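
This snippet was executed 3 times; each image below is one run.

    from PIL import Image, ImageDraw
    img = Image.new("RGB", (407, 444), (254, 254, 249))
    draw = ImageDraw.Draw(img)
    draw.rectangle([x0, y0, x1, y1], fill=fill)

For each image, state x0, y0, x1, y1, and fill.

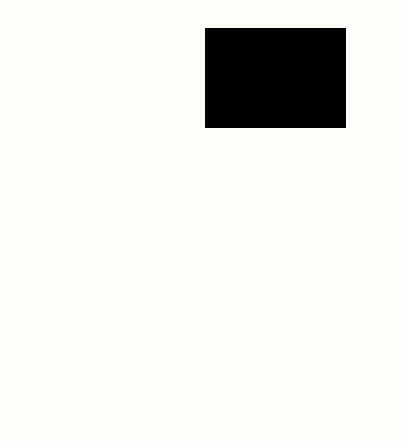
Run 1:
x0 = 205; y0 = 28; x1 = 345; y1 = 127; fill = 'black'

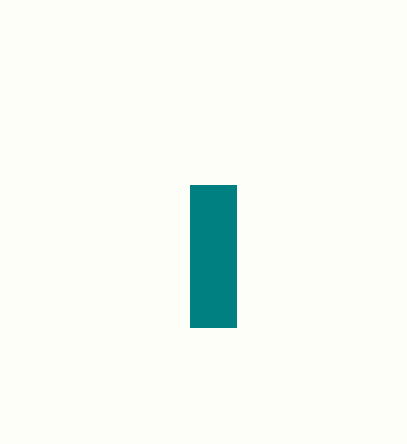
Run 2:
x0 = 190
y0 = 185
x1 = 236
y1 = 327
fill = 'teal'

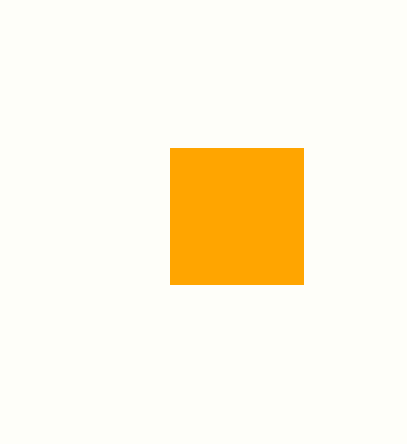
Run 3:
x0 = 170; y0 = 148; x1 = 303; y1 = 284; fill = 'orange'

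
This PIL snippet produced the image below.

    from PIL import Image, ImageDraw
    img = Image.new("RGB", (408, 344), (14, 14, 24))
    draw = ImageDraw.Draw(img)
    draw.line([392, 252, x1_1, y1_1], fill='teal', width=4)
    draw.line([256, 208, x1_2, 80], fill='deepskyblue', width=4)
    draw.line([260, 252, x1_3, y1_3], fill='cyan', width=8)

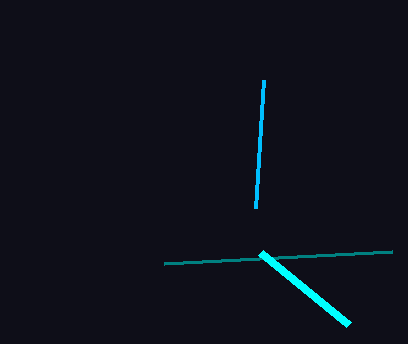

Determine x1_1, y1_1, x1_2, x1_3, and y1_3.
x1_1 = 164
y1_1 = 264
x1_2 = 264
x1_3 = 348
y1_3 = 324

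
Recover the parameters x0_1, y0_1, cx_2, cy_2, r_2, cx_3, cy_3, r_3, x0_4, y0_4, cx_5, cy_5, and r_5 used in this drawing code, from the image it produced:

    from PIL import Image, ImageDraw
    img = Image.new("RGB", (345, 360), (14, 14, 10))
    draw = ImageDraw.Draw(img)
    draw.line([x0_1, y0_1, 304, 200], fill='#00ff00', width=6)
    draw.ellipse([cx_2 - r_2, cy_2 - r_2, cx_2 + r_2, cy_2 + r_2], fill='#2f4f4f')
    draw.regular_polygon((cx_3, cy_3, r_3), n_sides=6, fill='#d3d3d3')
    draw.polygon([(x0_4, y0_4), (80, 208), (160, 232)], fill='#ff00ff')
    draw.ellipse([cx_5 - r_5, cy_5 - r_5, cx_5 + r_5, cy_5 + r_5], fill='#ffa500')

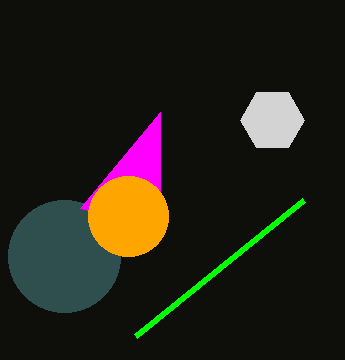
x0_1 = 136, y0_1 = 336, cx_2 = 64, cy_2 = 256, r_2 = 56, cx_3 = 272, cy_3 = 120, r_3 = 32, x0_4 = 160, y0_4 = 112, cx_5 = 128, cy_5 = 216, r_5 = 40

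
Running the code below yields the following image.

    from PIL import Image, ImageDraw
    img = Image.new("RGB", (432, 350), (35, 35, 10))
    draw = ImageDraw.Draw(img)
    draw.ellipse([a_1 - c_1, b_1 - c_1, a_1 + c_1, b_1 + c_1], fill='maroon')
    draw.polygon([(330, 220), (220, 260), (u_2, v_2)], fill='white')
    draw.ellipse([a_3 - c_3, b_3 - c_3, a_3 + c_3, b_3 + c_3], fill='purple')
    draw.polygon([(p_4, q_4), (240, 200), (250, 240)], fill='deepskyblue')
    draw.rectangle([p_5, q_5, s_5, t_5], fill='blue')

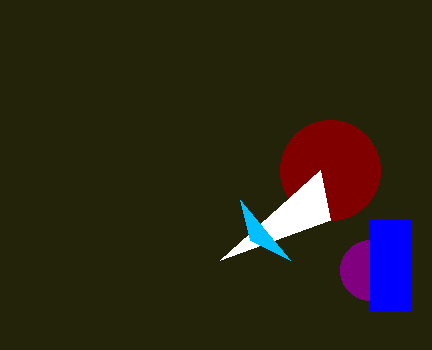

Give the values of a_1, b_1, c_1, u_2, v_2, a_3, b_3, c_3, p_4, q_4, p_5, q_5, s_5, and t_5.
a_1 = 330
b_1 = 170
c_1 = 50
u_2 = 320
v_2 = 170
a_3 = 370
b_3 = 270
c_3 = 30
p_4 = 290
q_4 = 260
p_5 = 370
q_5 = 220
s_5 = 410
t_5 = 310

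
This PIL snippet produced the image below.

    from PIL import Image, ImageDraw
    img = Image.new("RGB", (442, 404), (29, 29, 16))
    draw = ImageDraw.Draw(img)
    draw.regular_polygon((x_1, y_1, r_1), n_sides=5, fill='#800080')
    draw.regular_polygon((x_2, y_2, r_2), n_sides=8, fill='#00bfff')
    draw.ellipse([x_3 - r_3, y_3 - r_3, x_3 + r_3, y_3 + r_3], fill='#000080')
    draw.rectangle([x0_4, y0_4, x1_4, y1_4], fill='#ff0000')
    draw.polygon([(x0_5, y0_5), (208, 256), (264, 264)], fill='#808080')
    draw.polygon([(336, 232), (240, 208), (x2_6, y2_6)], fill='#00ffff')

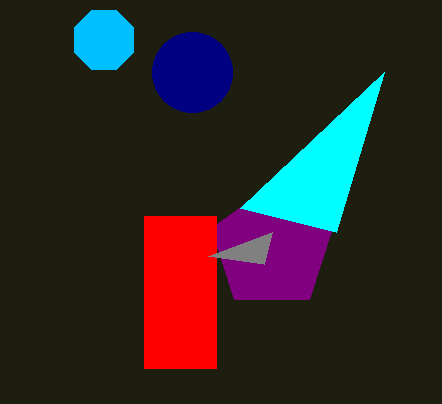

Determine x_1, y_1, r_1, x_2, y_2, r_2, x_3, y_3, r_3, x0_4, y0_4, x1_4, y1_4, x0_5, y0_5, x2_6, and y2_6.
x_1 = 272, y_1 = 248, r_1 = 64, x_2 = 104, y_2 = 40, r_2 = 32, x_3 = 192, y_3 = 72, r_3 = 40, x0_4 = 144, y0_4 = 216, x1_4 = 216, y1_4 = 368, x0_5 = 272, y0_5 = 232, x2_6 = 384, y2_6 = 72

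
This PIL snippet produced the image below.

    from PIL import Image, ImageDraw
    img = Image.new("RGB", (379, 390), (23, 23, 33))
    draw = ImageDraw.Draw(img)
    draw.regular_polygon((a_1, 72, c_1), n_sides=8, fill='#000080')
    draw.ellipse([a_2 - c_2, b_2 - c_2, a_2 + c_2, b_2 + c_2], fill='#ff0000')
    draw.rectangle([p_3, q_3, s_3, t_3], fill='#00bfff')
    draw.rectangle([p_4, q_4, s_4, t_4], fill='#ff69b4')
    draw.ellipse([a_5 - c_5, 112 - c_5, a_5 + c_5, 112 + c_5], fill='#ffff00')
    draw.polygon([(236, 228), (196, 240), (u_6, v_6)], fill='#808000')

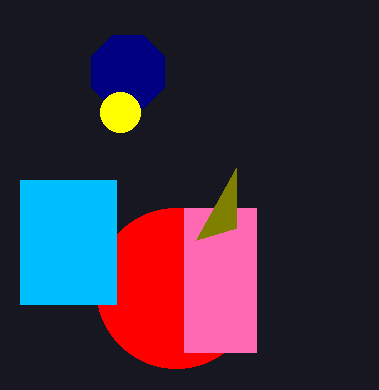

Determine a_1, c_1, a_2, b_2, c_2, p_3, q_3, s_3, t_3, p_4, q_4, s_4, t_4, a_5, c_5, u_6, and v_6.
a_1 = 128, c_1 = 40, a_2 = 176, b_2 = 288, c_2 = 80, p_3 = 20, q_3 = 180, s_3 = 116, t_3 = 304, p_4 = 184, q_4 = 208, s_4 = 256, t_4 = 352, a_5 = 120, c_5 = 20, u_6 = 236, v_6 = 168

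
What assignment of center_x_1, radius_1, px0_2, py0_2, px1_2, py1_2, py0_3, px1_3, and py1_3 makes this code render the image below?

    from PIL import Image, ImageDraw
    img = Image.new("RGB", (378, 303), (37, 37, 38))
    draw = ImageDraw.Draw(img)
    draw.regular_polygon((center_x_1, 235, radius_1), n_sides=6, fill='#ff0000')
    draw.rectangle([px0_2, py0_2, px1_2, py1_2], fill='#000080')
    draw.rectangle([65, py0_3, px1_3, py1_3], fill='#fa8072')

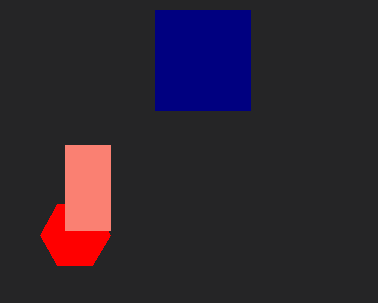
center_x_1 = 75, radius_1 = 35, px0_2 = 155, py0_2 = 10, px1_2 = 250, py1_2 = 110, py0_3 = 145, px1_3 = 110, py1_3 = 230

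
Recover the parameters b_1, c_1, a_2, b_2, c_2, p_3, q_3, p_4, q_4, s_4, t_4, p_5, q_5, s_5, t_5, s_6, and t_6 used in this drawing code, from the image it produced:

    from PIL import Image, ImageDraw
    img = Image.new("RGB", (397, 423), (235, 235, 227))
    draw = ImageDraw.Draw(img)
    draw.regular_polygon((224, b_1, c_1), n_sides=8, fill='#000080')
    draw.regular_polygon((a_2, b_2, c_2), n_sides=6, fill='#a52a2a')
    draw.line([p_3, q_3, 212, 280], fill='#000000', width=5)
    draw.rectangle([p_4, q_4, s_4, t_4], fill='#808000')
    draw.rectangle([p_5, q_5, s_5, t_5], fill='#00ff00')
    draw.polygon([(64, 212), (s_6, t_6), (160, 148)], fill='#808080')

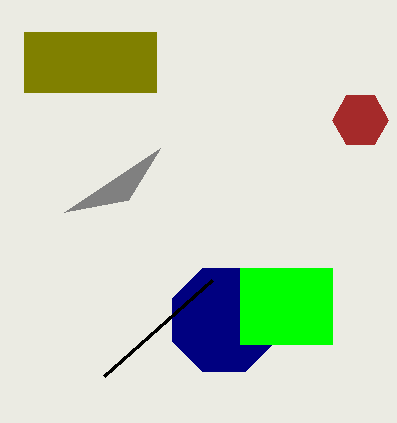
b_1 = 320
c_1 = 56
a_2 = 360
b_2 = 120
c_2 = 28
p_3 = 104
q_3 = 376
p_4 = 24
q_4 = 32
s_4 = 156
t_4 = 92
p_5 = 240
q_5 = 268
s_5 = 332
t_5 = 344
s_6 = 128
t_6 = 200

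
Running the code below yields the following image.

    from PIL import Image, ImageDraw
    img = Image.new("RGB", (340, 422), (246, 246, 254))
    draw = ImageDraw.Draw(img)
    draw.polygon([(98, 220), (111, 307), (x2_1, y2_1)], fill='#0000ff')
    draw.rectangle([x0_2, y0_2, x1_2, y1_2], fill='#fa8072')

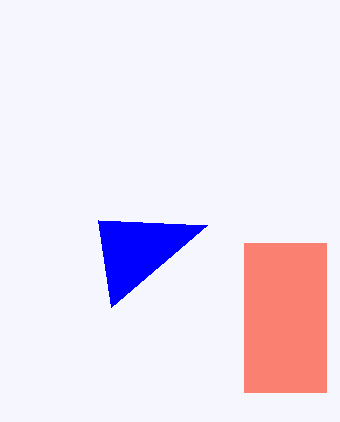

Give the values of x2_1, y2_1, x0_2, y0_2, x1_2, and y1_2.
x2_1 = 207
y2_1 = 225
x0_2 = 244
y0_2 = 243
x1_2 = 326
y1_2 = 392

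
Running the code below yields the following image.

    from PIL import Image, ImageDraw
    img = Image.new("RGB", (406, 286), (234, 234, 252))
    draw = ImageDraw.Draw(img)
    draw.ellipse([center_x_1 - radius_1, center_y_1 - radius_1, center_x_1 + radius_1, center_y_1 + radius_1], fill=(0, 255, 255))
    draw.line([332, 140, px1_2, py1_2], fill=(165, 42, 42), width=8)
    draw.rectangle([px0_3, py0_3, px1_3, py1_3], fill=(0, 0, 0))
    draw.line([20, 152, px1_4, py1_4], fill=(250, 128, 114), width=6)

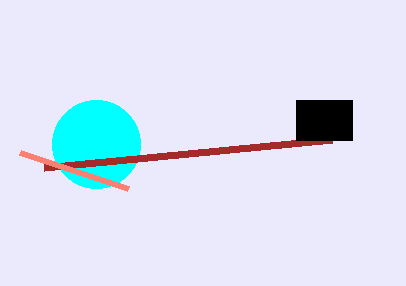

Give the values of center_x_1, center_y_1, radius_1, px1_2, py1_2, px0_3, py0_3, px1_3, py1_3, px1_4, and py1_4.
center_x_1 = 96
center_y_1 = 144
radius_1 = 44
px1_2 = 44
py1_2 = 168
px0_3 = 296
py0_3 = 100
px1_3 = 352
py1_3 = 140
px1_4 = 128
py1_4 = 188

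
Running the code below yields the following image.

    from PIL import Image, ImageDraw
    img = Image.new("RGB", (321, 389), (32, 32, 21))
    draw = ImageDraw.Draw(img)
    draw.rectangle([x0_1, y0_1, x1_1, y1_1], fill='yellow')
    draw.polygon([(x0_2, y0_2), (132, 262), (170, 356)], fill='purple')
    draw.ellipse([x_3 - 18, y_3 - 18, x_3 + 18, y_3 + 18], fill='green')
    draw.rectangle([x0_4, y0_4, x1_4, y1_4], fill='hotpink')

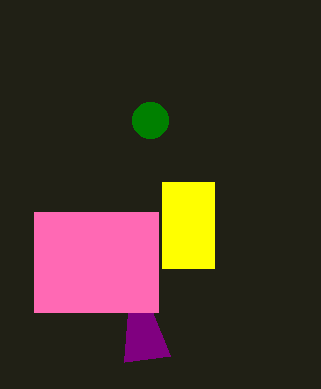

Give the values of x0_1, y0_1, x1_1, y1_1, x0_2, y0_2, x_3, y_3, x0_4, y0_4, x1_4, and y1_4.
x0_1 = 162
y0_1 = 182
x1_1 = 214
y1_1 = 268
x0_2 = 124
y0_2 = 362
x_3 = 150
y_3 = 120
x0_4 = 34
y0_4 = 212
x1_4 = 158
y1_4 = 312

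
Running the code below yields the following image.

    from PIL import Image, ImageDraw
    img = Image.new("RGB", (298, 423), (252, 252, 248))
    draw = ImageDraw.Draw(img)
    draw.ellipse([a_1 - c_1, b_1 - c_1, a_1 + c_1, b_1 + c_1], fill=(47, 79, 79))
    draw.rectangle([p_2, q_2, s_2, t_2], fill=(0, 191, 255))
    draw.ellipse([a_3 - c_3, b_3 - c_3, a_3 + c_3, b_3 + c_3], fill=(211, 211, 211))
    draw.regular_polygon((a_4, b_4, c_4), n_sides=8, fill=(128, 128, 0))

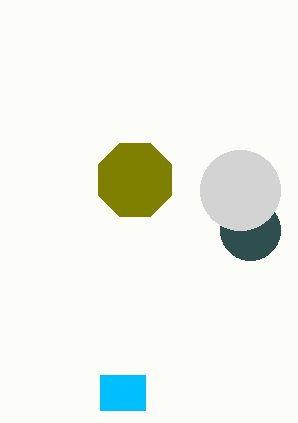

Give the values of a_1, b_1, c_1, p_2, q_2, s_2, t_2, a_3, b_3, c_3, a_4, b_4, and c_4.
a_1 = 250
b_1 = 230
c_1 = 30
p_2 = 100
q_2 = 375
s_2 = 145
t_2 = 410
a_3 = 240
b_3 = 190
c_3 = 40
a_4 = 135
b_4 = 180
c_4 = 40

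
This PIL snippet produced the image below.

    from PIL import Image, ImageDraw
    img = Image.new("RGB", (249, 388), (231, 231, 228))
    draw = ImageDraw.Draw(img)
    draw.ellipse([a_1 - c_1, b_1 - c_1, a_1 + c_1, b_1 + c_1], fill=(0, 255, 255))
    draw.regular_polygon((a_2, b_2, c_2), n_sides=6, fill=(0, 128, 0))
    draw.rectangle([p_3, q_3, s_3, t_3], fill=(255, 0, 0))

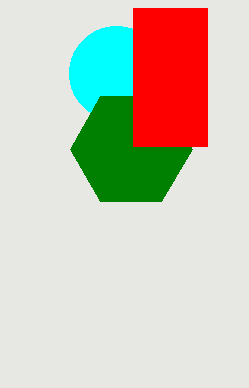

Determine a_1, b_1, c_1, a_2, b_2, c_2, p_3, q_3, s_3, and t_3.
a_1 = 116, b_1 = 73, c_1 = 47, a_2 = 131, b_2 = 149, c_2 = 61, p_3 = 133, q_3 = 8, s_3 = 207, t_3 = 146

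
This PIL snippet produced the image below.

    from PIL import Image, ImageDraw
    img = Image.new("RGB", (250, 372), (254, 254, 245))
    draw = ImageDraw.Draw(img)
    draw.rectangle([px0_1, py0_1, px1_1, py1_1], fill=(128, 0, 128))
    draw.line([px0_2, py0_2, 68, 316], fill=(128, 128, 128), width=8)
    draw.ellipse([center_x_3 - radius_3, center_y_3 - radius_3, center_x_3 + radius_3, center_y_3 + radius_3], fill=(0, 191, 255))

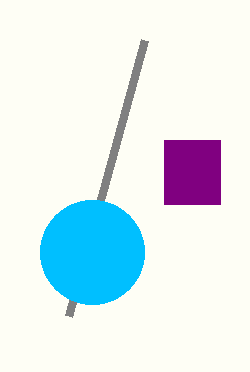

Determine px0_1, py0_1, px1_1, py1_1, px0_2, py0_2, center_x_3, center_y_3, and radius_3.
px0_1 = 164; py0_1 = 140; px1_1 = 220; py1_1 = 204; px0_2 = 144; py0_2 = 40; center_x_3 = 92; center_y_3 = 252; radius_3 = 52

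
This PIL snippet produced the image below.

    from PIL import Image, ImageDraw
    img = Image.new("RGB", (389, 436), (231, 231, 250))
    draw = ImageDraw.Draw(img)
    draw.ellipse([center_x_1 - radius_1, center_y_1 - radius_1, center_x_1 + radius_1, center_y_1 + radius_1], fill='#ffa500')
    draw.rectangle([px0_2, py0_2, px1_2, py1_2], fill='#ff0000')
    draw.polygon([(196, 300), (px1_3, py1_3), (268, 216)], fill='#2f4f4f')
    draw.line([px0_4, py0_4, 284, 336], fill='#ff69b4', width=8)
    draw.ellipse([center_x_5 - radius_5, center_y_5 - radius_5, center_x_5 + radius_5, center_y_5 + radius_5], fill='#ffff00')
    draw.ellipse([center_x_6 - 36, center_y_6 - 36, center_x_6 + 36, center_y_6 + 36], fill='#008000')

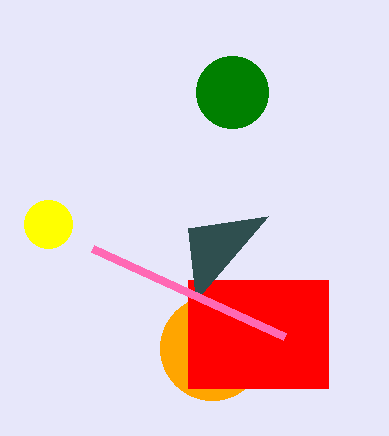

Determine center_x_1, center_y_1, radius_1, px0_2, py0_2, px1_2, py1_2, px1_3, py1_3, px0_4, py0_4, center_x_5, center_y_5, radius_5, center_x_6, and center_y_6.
center_x_1 = 212
center_y_1 = 348
radius_1 = 52
px0_2 = 188
py0_2 = 280
px1_2 = 328
py1_2 = 388
px1_3 = 188
py1_3 = 228
px0_4 = 92
py0_4 = 248
center_x_5 = 48
center_y_5 = 224
radius_5 = 24
center_x_6 = 232
center_y_6 = 92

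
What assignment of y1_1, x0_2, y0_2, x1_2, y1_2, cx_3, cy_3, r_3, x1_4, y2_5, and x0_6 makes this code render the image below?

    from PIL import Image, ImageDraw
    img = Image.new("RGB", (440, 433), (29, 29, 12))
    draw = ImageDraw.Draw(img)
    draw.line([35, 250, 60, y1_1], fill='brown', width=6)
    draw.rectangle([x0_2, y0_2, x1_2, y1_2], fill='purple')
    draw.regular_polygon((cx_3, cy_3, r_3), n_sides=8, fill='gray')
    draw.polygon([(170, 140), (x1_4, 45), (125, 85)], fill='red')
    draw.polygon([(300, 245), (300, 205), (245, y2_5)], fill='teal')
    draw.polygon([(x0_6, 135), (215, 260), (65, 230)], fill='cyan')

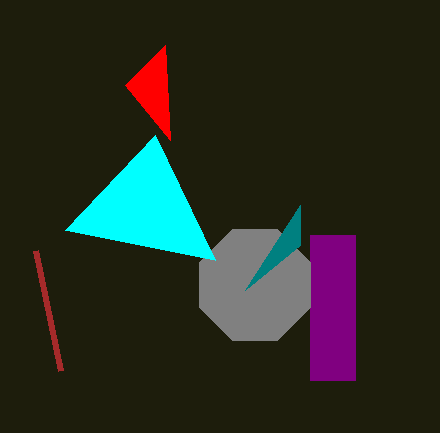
y1_1 = 370, x0_2 = 310, y0_2 = 235, x1_2 = 355, y1_2 = 380, cx_3 = 255, cy_3 = 285, r_3 = 60, x1_4 = 165, y2_5 = 290, x0_6 = 155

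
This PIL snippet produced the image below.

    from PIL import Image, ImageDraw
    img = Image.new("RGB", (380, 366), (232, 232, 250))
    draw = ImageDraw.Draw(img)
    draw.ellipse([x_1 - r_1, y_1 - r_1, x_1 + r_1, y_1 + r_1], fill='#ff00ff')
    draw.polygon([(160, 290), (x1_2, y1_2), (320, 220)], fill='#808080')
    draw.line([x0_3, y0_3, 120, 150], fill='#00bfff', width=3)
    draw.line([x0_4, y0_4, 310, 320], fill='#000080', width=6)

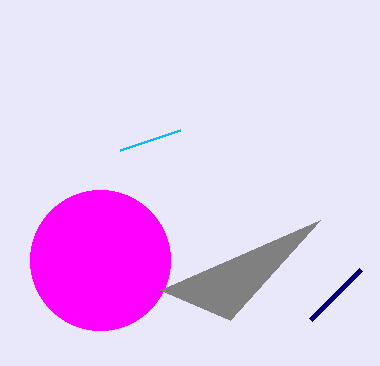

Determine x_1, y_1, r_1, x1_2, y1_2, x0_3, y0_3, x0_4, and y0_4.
x_1 = 100
y_1 = 260
r_1 = 70
x1_2 = 230
y1_2 = 320
x0_3 = 180
y0_3 = 130
x0_4 = 360
y0_4 = 270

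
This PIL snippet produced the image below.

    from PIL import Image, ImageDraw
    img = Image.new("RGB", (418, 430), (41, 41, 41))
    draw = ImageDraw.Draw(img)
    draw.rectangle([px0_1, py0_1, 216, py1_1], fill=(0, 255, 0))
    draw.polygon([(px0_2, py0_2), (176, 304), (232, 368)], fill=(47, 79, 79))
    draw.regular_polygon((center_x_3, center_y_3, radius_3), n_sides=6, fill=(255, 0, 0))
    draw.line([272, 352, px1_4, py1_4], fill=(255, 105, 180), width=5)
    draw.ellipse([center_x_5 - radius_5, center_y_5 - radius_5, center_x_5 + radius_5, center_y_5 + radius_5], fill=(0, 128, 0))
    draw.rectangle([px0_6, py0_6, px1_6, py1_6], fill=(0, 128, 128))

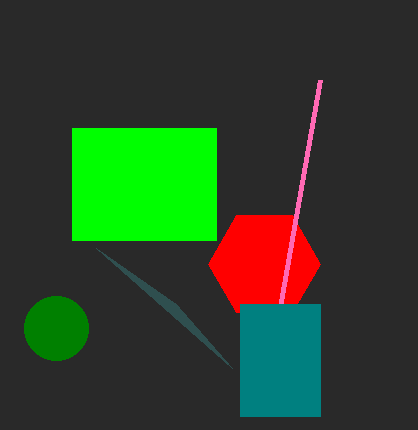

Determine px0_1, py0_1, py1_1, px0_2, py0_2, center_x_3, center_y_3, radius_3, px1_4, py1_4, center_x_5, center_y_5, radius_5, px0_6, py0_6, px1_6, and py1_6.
px0_1 = 72; py0_1 = 128; py1_1 = 240; px0_2 = 96; py0_2 = 248; center_x_3 = 264; center_y_3 = 264; radius_3 = 56; px1_4 = 320; py1_4 = 80; center_x_5 = 56; center_y_5 = 328; radius_5 = 32; px0_6 = 240; py0_6 = 304; px1_6 = 320; py1_6 = 416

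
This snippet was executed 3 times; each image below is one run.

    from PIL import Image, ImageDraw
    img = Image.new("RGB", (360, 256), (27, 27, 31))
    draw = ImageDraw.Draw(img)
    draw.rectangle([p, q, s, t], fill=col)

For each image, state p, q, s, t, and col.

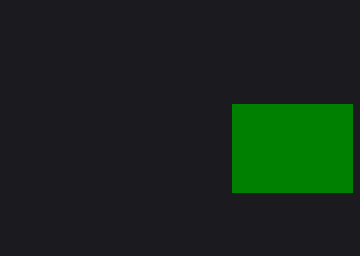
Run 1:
p = 232
q = 104
s = 352
t = 192
col = 'green'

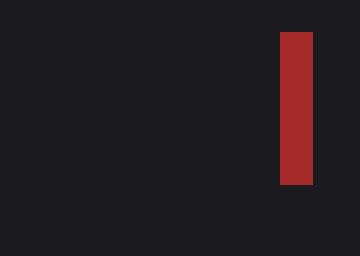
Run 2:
p = 280; q = 32; s = 312; t = 184; col = 'brown'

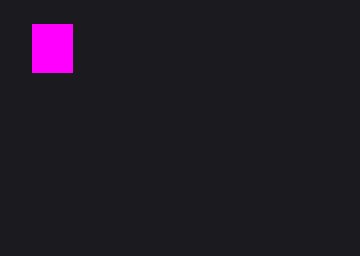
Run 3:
p = 32; q = 24; s = 72; t = 72; col = 'magenta'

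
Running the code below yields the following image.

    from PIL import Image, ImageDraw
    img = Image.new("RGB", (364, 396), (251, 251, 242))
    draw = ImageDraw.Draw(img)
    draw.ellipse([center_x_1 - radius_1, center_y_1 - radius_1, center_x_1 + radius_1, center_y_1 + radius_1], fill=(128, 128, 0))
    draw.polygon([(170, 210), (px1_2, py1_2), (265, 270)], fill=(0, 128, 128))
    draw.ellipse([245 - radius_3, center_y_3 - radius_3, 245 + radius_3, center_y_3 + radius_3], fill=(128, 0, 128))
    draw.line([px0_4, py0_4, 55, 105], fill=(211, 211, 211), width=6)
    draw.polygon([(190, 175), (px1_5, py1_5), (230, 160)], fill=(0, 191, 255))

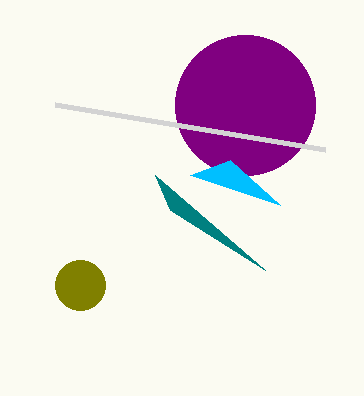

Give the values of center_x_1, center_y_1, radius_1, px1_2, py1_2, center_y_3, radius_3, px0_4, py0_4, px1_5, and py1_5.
center_x_1 = 80, center_y_1 = 285, radius_1 = 25, px1_2 = 155, py1_2 = 175, center_y_3 = 105, radius_3 = 70, px0_4 = 325, py0_4 = 150, px1_5 = 280, py1_5 = 205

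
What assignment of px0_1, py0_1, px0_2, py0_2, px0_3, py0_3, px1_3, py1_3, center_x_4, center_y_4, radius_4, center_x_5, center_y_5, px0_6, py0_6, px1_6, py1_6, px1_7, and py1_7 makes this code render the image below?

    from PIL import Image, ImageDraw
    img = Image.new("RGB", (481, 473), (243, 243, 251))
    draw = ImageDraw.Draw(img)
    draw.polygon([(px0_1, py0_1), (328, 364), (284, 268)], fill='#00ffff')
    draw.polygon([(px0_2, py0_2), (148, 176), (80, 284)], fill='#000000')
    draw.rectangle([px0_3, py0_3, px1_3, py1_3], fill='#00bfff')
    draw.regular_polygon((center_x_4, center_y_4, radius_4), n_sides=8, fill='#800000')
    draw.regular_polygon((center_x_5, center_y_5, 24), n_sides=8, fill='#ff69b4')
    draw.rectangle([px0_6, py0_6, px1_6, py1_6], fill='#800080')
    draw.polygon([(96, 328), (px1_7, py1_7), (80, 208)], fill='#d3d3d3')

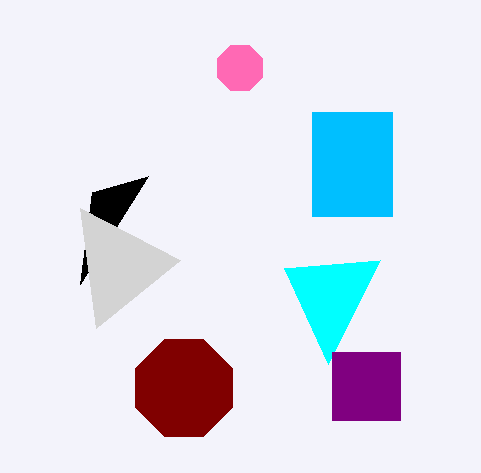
px0_1 = 380; py0_1 = 260; px0_2 = 92; py0_2 = 192; px0_3 = 312; py0_3 = 112; px1_3 = 392; py1_3 = 216; center_x_4 = 184; center_y_4 = 388; radius_4 = 52; center_x_5 = 240; center_y_5 = 68; px0_6 = 332; py0_6 = 352; px1_6 = 400; py1_6 = 420; px1_7 = 180; py1_7 = 260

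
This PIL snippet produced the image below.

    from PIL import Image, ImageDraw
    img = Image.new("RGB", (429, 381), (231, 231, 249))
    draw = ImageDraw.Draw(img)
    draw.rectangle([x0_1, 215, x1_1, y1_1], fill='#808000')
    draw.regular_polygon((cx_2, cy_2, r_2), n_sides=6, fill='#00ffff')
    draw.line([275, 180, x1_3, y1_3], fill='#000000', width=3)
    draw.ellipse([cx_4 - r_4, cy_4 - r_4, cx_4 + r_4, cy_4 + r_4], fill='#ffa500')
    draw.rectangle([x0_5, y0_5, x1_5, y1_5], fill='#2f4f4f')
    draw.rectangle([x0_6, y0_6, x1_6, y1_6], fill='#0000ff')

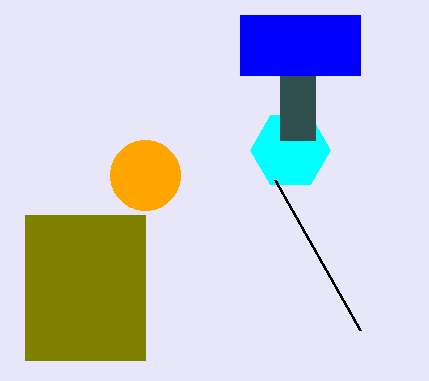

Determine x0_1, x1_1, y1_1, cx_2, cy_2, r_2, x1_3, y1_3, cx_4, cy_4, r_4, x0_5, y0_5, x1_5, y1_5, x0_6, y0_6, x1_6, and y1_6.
x0_1 = 25
x1_1 = 145
y1_1 = 360
cx_2 = 290
cy_2 = 150
r_2 = 40
x1_3 = 360
y1_3 = 330
cx_4 = 145
cy_4 = 175
r_4 = 35
x0_5 = 280
y0_5 = 15
x1_5 = 315
y1_5 = 140
x0_6 = 240
y0_6 = 15
x1_6 = 360
y1_6 = 75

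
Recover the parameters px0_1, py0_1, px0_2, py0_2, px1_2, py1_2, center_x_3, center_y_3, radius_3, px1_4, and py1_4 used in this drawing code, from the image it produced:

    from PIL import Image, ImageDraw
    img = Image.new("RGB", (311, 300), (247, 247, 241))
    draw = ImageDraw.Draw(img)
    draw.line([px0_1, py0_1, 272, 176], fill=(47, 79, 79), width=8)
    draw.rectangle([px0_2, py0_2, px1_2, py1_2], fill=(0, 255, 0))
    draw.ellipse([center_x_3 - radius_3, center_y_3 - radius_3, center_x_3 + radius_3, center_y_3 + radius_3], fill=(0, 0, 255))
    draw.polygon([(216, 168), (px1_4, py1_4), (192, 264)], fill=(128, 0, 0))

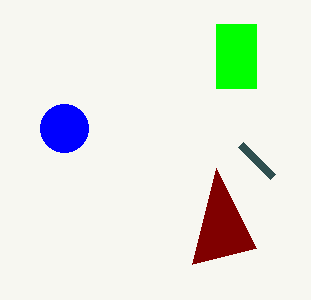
px0_1 = 240, py0_1 = 144, px0_2 = 216, py0_2 = 24, px1_2 = 256, py1_2 = 88, center_x_3 = 64, center_y_3 = 128, radius_3 = 24, px1_4 = 256, py1_4 = 248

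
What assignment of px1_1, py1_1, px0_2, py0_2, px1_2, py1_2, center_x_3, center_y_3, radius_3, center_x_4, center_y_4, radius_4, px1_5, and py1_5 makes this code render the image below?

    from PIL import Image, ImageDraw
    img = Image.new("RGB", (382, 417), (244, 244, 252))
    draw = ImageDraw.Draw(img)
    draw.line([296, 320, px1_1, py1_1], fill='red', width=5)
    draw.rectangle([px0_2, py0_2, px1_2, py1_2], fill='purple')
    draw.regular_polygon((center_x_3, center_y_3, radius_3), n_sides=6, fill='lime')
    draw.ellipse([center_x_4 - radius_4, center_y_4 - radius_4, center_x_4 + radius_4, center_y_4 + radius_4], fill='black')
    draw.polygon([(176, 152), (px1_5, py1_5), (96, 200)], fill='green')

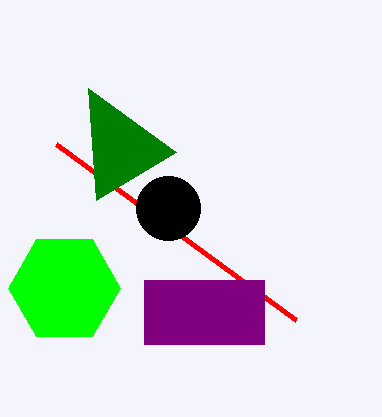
px1_1 = 56
py1_1 = 144
px0_2 = 144
py0_2 = 280
px1_2 = 264
py1_2 = 344
center_x_3 = 64
center_y_3 = 288
radius_3 = 56
center_x_4 = 168
center_y_4 = 208
radius_4 = 32
px1_5 = 88
py1_5 = 88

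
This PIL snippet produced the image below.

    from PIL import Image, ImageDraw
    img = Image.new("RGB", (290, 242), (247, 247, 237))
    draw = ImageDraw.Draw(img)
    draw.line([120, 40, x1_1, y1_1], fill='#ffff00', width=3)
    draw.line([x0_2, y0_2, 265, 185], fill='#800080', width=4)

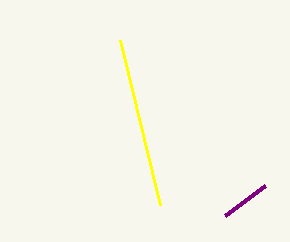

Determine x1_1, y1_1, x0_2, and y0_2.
x1_1 = 160
y1_1 = 205
x0_2 = 225
y0_2 = 215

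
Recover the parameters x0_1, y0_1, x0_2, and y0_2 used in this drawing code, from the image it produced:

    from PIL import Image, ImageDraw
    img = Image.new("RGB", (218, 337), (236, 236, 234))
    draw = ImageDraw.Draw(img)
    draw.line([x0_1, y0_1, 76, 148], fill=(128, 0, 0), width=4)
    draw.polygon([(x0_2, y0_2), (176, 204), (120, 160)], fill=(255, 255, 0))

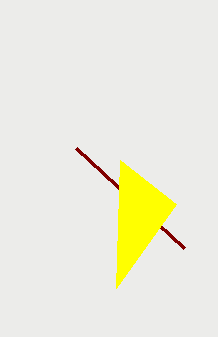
x0_1 = 184
y0_1 = 248
x0_2 = 116
y0_2 = 288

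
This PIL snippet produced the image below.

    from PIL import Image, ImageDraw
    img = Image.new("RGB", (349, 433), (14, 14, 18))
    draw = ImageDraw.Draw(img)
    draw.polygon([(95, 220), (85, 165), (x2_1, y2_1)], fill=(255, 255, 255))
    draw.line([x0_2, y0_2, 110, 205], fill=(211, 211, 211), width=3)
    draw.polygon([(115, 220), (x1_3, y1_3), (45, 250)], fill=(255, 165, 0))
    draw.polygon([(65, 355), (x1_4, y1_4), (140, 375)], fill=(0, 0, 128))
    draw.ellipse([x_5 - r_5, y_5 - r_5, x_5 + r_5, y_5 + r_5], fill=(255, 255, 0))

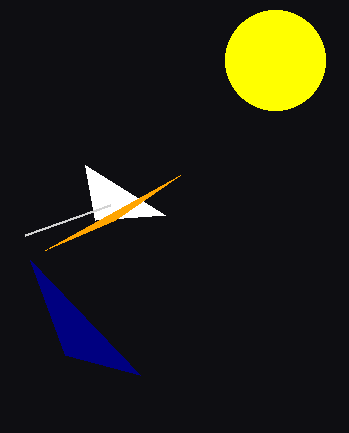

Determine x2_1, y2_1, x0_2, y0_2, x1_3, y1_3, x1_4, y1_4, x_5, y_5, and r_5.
x2_1 = 165
y2_1 = 215
x0_2 = 25
y0_2 = 235
x1_3 = 180
y1_3 = 175
x1_4 = 30
y1_4 = 260
x_5 = 275
y_5 = 60
r_5 = 50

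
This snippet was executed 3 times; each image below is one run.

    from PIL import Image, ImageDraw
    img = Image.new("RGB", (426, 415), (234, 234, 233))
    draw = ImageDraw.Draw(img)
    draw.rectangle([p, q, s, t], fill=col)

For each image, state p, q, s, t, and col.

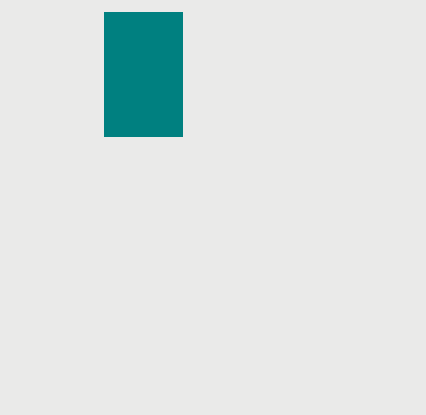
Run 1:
p = 104; q = 12; s = 182; t = 136; col = 'teal'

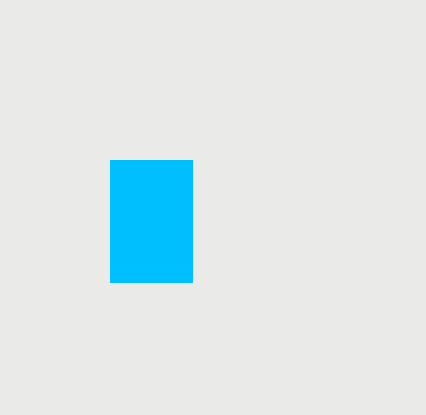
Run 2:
p = 110; q = 160; s = 192; t = 282; col = 'deepskyblue'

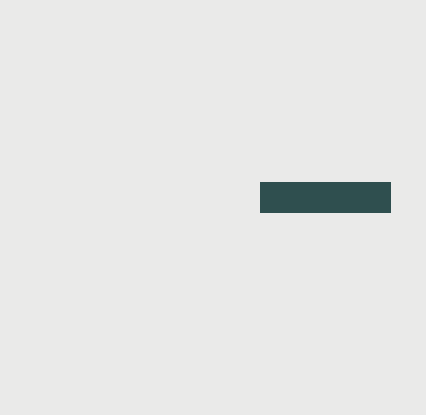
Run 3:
p = 260
q = 182
s = 390
t = 212
col = 'darkslategray'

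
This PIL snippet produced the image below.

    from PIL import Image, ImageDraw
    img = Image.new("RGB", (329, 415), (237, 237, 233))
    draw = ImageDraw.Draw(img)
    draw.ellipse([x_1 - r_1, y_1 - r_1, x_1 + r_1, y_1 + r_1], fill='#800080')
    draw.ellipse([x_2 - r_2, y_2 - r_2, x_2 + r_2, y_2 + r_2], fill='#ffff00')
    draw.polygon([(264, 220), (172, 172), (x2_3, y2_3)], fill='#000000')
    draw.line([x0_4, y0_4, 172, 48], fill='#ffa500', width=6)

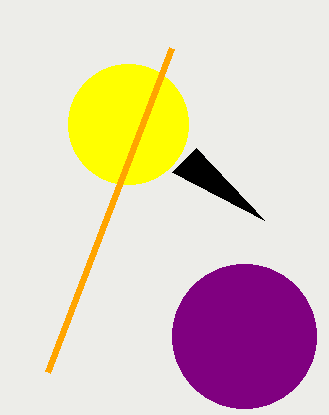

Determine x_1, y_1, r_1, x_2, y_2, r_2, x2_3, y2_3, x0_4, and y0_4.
x_1 = 244; y_1 = 336; r_1 = 72; x_2 = 128; y_2 = 124; r_2 = 60; x2_3 = 196; y2_3 = 148; x0_4 = 48; y0_4 = 372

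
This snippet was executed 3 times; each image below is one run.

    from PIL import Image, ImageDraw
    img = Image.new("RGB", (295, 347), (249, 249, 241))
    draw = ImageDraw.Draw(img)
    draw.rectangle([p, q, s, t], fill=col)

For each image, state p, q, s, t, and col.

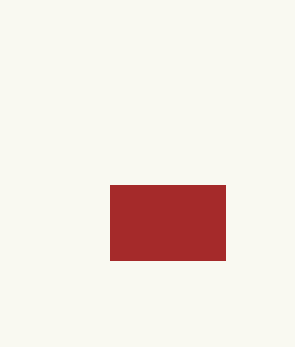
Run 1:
p = 110, q = 185, s = 225, t = 260, col = 'brown'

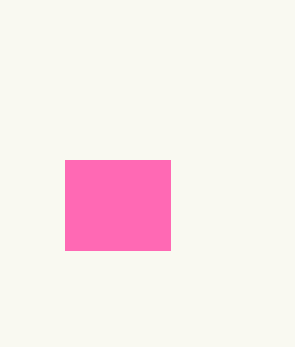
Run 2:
p = 65; q = 160; s = 170; t = 250; col = 'hotpink'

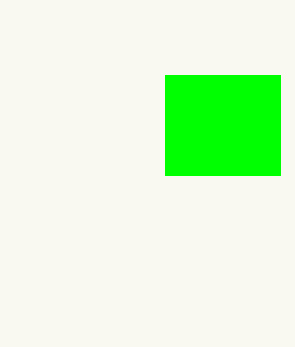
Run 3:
p = 165
q = 75
s = 280
t = 175
col = 'lime'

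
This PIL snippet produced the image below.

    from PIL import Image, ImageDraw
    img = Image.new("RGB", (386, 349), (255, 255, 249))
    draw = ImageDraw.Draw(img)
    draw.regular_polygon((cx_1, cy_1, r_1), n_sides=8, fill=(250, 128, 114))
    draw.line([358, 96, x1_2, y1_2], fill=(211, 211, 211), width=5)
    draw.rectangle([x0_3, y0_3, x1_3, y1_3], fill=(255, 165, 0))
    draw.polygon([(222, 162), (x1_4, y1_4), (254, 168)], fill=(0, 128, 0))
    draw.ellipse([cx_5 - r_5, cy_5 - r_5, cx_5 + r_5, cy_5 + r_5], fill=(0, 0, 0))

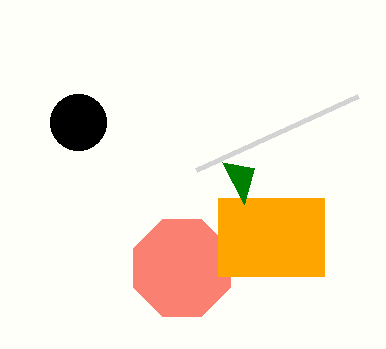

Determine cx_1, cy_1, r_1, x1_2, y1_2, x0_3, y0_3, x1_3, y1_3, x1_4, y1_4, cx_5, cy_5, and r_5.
cx_1 = 182, cy_1 = 268, r_1 = 52, x1_2 = 196, y1_2 = 170, x0_3 = 218, y0_3 = 198, x1_3 = 324, y1_3 = 276, x1_4 = 244, y1_4 = 204, cx_5 = 78, cy_5 = 122, r_5 = 28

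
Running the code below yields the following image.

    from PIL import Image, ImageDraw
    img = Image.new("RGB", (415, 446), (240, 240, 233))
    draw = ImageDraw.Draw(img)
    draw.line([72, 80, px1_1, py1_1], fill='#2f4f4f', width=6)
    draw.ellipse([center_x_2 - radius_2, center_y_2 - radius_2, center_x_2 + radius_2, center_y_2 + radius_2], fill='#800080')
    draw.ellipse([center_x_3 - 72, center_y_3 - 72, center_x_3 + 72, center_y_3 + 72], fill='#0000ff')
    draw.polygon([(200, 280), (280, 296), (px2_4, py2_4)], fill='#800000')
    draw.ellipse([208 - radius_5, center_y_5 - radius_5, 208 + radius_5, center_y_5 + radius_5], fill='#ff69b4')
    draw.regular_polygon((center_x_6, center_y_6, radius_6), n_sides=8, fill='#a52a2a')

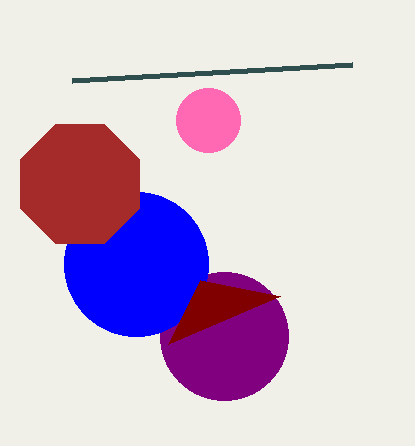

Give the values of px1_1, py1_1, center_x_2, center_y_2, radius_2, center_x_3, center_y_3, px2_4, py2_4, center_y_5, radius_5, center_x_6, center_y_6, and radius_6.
px1_1 = 352; py1_1 = 64; center_x_2 = 224; center_y_2 = 336; radius_2 = 64; center_x_3 = 136; center_y_3 = 264; px2_4 = 168; py2_4 = 344; center_y_5 = 120; radius_5 = 32; center_x_6 = 80; center_y_6 = 184; radius_6 = 64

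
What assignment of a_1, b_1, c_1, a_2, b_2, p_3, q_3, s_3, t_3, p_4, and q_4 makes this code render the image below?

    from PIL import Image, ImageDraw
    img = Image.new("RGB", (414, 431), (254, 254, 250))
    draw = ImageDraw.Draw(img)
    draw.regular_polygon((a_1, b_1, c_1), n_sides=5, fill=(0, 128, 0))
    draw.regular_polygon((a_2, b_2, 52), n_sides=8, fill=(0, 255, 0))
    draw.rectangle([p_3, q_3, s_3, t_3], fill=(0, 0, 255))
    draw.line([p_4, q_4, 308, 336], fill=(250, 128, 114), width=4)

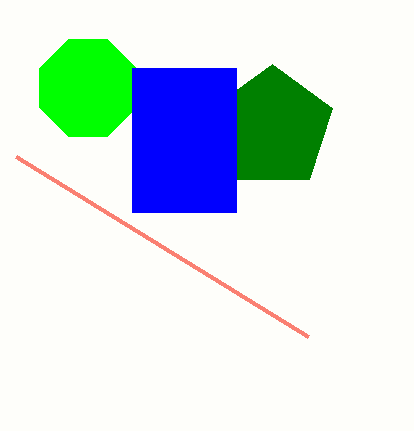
a_1 = 272, b_1 = 128, c_1 = 64, a_2 = 88, b_2 = 88, p_3 = 132, q_3 = 68, s_3 = 236, t_3 = 212, p_4 = 16, q_4 = 156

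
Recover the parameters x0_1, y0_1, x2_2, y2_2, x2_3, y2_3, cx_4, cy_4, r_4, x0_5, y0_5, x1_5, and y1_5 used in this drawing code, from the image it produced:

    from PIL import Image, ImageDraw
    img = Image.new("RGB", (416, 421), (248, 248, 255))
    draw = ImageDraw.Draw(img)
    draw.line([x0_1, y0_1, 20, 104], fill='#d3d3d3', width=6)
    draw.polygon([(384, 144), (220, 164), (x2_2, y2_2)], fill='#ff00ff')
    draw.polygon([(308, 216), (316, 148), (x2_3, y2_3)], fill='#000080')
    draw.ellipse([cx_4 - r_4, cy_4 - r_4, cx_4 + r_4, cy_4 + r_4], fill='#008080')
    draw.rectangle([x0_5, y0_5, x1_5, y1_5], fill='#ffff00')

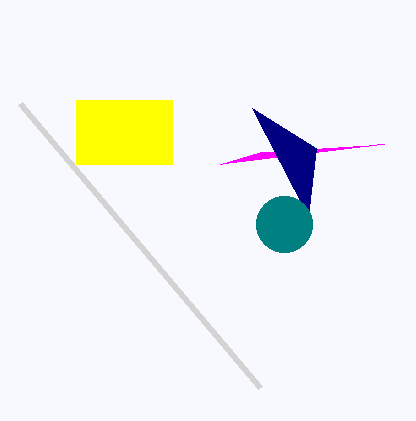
x0_1 = 260; y0_1 = 388; x2_2 = 260; y2_2 = 152; x2_3 = 252; y2_3 = 108; cx_4 = 284; cy_4 = 224; r_4 = 28; x0_5 = 76; y0_5 = 100; x1_5 = 172; y1_5 = 164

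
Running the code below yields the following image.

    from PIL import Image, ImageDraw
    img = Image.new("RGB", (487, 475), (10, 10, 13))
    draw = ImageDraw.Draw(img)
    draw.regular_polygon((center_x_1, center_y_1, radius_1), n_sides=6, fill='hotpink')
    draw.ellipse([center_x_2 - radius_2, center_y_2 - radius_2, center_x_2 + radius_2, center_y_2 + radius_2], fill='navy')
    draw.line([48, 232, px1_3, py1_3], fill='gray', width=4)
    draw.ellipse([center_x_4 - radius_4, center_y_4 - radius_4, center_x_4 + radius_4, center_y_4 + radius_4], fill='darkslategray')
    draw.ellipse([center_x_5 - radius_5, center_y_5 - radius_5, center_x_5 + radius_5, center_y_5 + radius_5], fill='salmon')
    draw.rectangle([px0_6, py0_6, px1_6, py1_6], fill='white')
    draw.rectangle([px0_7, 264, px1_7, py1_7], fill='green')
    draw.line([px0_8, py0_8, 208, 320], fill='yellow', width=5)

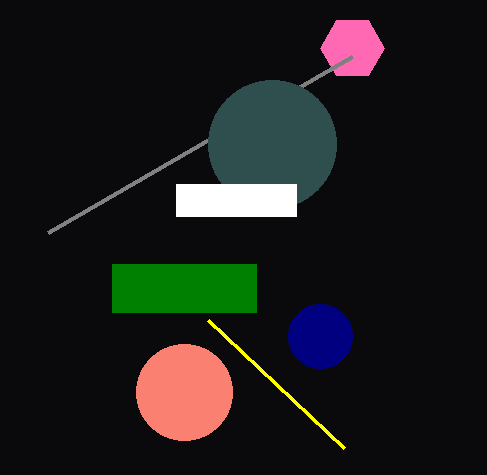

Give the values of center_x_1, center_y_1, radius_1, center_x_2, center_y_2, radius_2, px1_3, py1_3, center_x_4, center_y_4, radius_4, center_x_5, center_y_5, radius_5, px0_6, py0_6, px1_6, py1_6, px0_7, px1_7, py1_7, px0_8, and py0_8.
center_x_1 = 352
center_y_1 = 48
radius_1 = 32
center_x_2 = 320
center_y_2 = 336
radius_2 = 32
px1_3 = 352
py1_3 = 56
center_x_4 = 272
center_y_4 = 144
radius_4 = 64
center_x_5 = 184
center_y_5 = 392
radius_5 = 48
px0_6 = 176
py0_6 = 184
px1_6 = 296
py1_6 = 216
px0_7 = 112
px1_7 = 256
py1_7 = 312
px0_8 = 344
py0_8 = 448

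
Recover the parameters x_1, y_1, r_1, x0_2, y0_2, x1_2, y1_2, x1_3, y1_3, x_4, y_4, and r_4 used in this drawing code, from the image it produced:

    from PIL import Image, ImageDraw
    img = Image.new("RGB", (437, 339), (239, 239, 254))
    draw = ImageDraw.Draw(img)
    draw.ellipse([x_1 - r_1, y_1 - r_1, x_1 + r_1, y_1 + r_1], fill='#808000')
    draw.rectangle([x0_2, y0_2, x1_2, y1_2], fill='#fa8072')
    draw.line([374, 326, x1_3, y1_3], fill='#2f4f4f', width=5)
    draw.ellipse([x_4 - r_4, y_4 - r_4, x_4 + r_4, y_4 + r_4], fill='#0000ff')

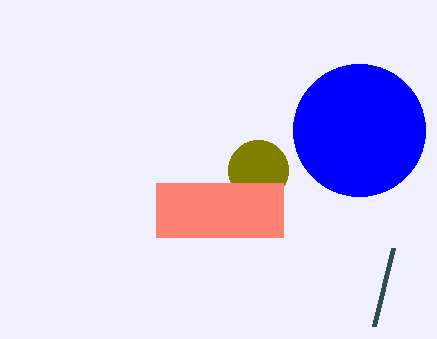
x_1 = 258; y_1 = 170; r_1 = 30; x0_2 = 156; y0_2 = 183; x1_2 = 283; y1_2 = 237; x1_3 = 393; y1_3 = 248; x_4 = 359; y_4 = 130; r_4 = 66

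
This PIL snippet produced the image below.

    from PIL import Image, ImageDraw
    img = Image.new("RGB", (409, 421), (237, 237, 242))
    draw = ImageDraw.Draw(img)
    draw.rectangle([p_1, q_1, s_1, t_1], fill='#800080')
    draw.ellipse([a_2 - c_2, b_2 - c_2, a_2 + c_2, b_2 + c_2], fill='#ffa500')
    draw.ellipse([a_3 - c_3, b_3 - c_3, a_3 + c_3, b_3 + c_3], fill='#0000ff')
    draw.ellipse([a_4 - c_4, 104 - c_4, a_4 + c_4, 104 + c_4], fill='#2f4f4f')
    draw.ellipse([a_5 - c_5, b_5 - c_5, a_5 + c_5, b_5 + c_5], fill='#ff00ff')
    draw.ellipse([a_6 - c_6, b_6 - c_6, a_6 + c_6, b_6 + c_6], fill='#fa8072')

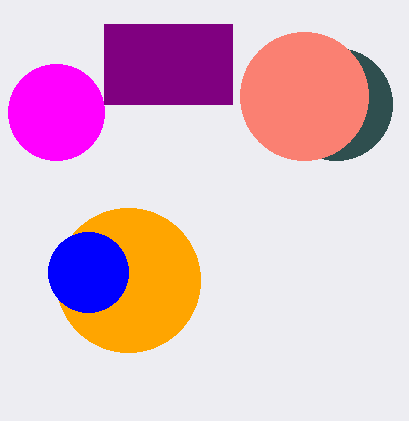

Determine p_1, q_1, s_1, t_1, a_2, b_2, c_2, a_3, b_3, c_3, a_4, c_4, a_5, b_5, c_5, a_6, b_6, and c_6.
p_1 = 104, q_1 = 24, s_1 = 232, t_1 = 104, a_2 = 128, b_2 = 280, c_2 = 72, a_3 = 88, b_3 = 272, c_3 = 40, a_4 = 336, c_4 = 56, a_5 = 56, b_5 = 112, c_5 = 48, a_6 = 304, b_6 = 96, c_6 = 64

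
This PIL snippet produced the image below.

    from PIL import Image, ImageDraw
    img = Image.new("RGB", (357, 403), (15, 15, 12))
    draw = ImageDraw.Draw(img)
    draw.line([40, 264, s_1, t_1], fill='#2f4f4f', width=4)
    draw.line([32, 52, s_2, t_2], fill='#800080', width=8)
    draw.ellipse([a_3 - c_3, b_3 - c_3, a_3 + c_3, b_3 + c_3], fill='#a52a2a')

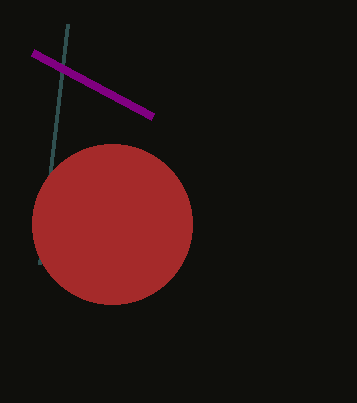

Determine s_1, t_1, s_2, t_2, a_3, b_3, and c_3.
s_1 = 68
t_1 = 24
s_2 = 152
t_2 = 116
a_3 = 112
b_3 = 224
c_3 = 80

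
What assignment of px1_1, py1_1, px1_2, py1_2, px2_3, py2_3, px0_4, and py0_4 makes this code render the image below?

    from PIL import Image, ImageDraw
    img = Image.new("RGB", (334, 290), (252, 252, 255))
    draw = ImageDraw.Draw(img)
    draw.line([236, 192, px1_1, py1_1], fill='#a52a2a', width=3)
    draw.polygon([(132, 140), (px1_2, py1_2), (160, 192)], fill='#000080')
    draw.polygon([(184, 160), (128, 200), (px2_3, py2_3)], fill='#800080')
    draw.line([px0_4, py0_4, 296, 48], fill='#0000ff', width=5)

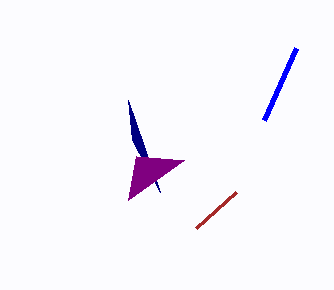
px1_1 = 196
py1_1 = 228
px1_2 = 128
py1_2 = 100
px2_3 = 136
py2_3 = 156
px0_4 = 264
py0_4 = 120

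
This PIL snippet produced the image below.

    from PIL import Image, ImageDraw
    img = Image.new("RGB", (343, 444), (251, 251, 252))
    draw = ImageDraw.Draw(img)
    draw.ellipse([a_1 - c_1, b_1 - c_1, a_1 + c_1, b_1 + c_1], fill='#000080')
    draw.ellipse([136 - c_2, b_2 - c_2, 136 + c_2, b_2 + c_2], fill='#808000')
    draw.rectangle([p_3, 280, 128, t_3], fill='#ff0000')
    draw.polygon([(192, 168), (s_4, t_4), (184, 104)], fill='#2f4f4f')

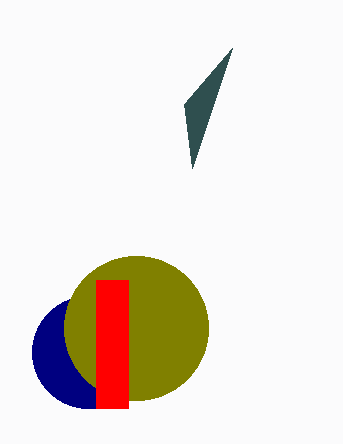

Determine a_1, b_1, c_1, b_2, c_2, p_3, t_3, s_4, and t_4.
a_1 = 88
b_1 = 352
c_1 = 56
b_2 = 328
c_2 = 72
p_3 = 96
t_3 = 408
s_4 = 232
t_4 = 48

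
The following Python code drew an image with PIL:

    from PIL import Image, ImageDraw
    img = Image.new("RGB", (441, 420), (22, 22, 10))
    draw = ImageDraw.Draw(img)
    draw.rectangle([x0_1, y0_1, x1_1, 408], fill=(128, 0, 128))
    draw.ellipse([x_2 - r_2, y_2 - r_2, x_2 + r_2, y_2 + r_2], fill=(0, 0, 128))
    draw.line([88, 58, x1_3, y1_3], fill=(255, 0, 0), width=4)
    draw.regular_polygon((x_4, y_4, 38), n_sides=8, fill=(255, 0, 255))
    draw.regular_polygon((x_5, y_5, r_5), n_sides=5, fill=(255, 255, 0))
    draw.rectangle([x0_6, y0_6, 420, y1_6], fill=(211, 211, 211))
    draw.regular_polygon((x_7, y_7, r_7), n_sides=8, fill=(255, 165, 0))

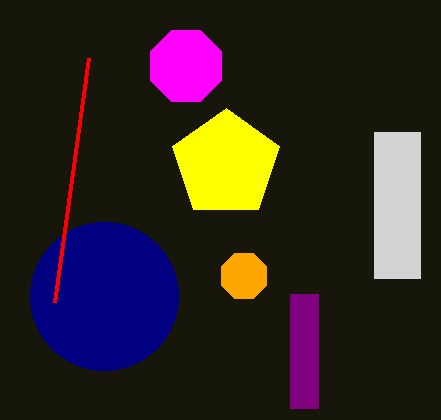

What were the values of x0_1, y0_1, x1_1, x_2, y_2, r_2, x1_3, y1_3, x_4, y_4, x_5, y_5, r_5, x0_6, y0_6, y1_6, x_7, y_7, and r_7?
x0_1 = 290; y0_1 = 294; x1_1 = 318; x_2 = 104; y_2 = 296; r_2 = 74; x1_3 = 54; y1_3 = 302; x_4 = 186; y_4 = 66; x_5 = 226; y_5 = 164; r_5 = 56; x0_6 = 374; y0_6 = 132; y1_6 = 278; x_7 = 244; y_7 = 276; r_7 = 24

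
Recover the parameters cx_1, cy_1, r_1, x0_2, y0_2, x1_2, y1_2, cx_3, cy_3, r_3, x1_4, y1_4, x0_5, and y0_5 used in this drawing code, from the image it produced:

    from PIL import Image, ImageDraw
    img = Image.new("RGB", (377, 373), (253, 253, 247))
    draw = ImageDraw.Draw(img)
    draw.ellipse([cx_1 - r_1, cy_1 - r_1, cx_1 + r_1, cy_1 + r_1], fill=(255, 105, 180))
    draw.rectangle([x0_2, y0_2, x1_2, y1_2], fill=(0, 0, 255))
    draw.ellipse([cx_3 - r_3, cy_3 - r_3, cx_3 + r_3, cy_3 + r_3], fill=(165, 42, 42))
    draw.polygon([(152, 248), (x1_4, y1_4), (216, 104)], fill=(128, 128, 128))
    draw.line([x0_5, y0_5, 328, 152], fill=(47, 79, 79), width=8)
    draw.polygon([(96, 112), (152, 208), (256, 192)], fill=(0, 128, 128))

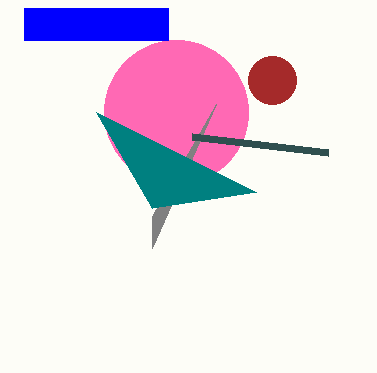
cx_1 = 176
cy_1 = 112
r_1 = 72
x0_2 = 24
y0_2 = 8
x1_2 = 168
y1_2 = 40
cx_3 = 272
cy_3 = 80
r_3 = 24
x1_4 = 152
y1_4 = 216
x0_5 = 192
y0_5 = 136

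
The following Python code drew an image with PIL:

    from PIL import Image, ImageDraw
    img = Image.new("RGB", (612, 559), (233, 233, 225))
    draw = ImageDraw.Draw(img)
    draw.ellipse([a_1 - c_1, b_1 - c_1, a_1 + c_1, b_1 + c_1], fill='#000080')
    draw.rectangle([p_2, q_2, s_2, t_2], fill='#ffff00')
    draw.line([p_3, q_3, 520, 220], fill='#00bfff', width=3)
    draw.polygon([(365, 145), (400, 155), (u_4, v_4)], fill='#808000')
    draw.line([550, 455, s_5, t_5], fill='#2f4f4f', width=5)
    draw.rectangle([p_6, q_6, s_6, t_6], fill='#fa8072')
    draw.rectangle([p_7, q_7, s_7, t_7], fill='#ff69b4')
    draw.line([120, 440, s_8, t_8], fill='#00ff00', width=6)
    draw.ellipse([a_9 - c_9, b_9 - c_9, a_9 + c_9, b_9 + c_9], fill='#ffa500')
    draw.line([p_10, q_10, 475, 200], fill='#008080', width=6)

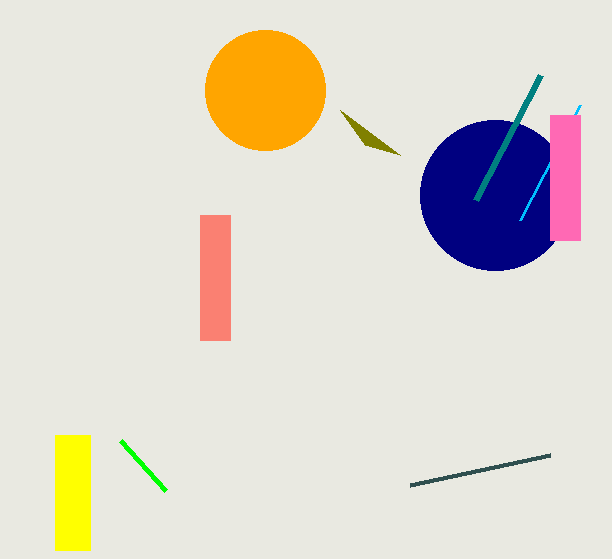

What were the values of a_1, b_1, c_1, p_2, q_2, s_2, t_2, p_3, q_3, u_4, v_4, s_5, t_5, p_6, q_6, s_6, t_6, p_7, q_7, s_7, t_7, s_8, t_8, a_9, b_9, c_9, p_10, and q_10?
a_1 = 495; b_1 = 195; c_1 = 75; p_2 = 55; q_2 = 435; s_2 = 90; t_2 = 550; p_3 = 580; q_3 = 105; u_4 = 340; v_4 = 110; s_5 = 410; t_5 = 485; p_6 = 200; q_6 = 215; s_6 = 230; t_6 = 340; p_7 = 550; q_7 = 115; s_7 = 580; t_7 = 240; s_8 = 165; t_8 = 490; a_9 = 265; b_9 = 90; c_9 = 60; p_10 = 540; q_10 = 75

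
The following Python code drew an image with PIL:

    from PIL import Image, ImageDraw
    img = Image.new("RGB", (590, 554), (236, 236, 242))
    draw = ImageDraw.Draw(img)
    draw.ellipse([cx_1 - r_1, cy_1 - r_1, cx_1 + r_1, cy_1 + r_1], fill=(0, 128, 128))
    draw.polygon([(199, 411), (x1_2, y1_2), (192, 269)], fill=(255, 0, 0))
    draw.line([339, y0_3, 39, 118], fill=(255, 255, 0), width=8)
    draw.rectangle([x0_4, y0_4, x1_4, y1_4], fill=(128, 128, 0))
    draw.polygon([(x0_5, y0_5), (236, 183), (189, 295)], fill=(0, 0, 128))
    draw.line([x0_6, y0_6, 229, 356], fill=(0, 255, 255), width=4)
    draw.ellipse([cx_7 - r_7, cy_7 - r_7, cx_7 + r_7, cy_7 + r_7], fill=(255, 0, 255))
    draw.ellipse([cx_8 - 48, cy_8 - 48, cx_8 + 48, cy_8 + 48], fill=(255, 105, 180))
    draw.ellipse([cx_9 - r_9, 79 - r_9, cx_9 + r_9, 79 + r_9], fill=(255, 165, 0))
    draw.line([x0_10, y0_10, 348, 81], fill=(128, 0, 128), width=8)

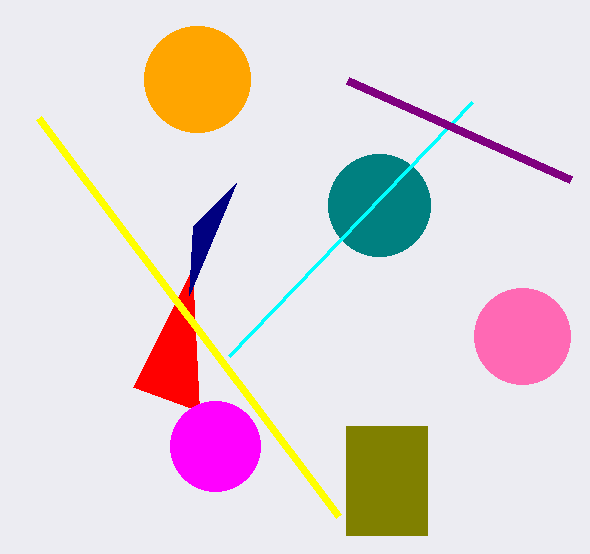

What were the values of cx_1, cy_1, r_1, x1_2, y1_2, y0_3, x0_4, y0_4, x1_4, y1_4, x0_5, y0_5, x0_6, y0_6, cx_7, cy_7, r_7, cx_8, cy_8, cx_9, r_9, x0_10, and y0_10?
cx_1 = 379; cy_1 = 205; r_1 = 51; x1_2 = 133; y1_2 = 387; y0_3 = 516; x0_4 = 346; y0_4 = 426; x1_4 = 427; y1_4 = 535; x0_5 = 193; y0_5 = 226; x0_6 = 472; y0_6 = 102; cx_7 = 215; cy_7 = 446; r_7 = 45; cx_8 = 522; cy_8 = 336; cx_9 = 197; r_9 = 53; x0_10 = 571; y0_10 = 180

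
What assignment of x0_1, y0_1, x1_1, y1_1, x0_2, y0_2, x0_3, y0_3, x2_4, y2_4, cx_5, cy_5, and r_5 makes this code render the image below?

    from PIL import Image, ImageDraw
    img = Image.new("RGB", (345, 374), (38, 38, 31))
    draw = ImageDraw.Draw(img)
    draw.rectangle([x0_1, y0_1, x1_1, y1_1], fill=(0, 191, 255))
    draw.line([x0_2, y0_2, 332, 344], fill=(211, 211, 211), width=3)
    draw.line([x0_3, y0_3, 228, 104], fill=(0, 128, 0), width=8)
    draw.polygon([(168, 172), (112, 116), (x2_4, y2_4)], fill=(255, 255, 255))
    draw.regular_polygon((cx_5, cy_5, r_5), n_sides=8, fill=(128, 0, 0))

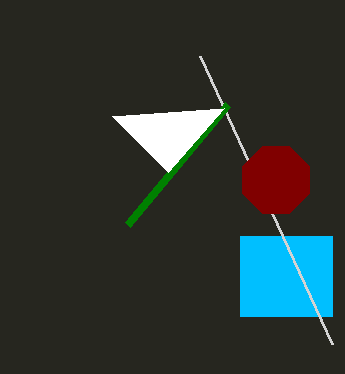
x0_1 = 240; y0_1 = 236; x1_1 = 332; y1_1 = 316; x0_2 = 200; y0_2 = 56; x0_3 = 128; y0_3 = 224; x2_4 = 224; y2_4 = 108; cx_5 = 276; cy_5 = 180; r_5 = 36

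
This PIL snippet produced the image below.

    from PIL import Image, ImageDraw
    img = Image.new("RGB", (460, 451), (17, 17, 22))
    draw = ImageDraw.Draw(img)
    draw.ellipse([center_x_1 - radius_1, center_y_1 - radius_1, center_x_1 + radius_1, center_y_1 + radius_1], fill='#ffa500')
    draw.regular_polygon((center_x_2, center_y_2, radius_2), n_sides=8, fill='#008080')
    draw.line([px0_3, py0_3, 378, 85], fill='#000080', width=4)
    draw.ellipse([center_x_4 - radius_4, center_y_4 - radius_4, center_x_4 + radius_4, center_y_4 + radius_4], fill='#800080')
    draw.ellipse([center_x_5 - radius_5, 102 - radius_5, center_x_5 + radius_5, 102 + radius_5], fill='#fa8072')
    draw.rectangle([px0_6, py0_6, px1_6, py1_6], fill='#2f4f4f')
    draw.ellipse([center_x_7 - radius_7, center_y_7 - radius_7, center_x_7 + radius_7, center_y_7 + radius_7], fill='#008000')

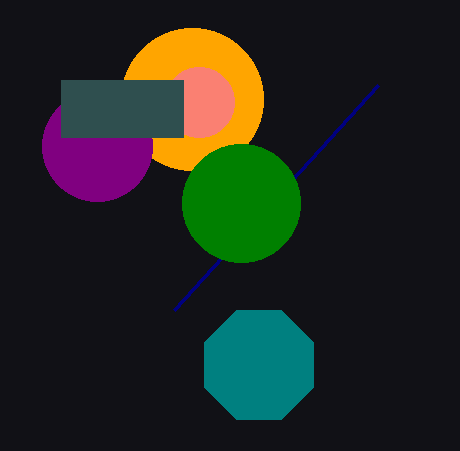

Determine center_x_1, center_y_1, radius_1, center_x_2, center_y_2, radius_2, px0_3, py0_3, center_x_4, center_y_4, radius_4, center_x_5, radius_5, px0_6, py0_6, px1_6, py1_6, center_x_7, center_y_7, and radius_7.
center_x_1 = 192, center_y_1 = 99, radius_1 = 71, center_x_2 = 259, center_y_2 = 365, radius_2 = 59, px0_3 = 174, py0_3 = 310, center_x_4 = 97, center_y_4 = 146, radius_4 = 55, center_x_5 = 199, radius_5 = 35, px0_6 = 61, py0_6 = 80, px1_6 = 183, py1_6 = 137, center_x_7 = 241, center_y_7 = 203, radius_7 = 59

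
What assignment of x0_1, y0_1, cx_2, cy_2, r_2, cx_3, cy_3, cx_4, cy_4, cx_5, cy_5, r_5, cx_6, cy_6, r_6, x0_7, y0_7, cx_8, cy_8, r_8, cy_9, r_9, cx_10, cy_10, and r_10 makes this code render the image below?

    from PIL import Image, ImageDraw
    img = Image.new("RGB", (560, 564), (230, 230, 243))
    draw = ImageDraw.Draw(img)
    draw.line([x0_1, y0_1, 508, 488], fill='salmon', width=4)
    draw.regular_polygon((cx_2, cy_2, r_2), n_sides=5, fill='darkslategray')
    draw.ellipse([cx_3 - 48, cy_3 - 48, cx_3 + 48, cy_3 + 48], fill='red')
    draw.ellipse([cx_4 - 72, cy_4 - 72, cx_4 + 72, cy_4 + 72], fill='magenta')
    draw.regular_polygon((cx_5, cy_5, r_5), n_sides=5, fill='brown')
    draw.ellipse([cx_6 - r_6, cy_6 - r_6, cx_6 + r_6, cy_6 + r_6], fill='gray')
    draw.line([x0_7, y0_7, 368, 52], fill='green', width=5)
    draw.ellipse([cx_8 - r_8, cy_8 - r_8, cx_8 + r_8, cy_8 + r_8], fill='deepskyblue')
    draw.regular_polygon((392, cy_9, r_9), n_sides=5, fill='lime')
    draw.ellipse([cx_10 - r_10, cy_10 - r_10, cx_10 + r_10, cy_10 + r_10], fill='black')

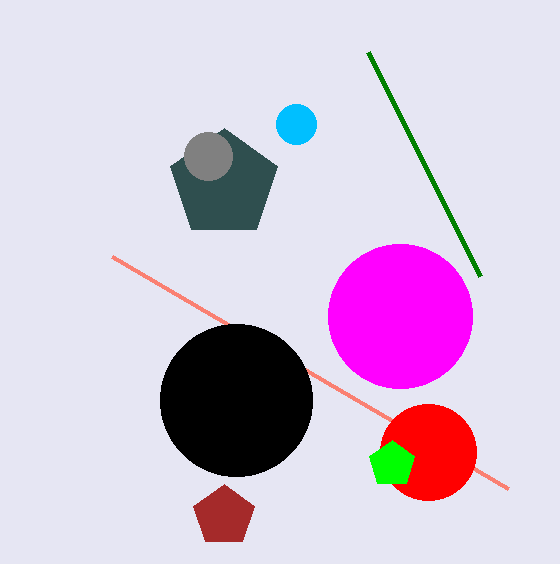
x0_1 = 112, y0_1 = 256, cx_2 = 224, cy_2 = 184, r_2 = 56, cx_3 = 428, cy_3 = 452, cx_4 = 400, cy_4 = 316, cx_5 = 224, cy_5 = 516, r_5 = 32, cx_6 = 208, cy_6 = 156, r_6 = 24, x0_7 = 480, y0_7 = 276, cx_8 = 296, cy_8 = 124, r_8 = 20, cy_9 = 464, r_9 = 24, cx_10 = 236, cy_10 = 400, r_10 = 76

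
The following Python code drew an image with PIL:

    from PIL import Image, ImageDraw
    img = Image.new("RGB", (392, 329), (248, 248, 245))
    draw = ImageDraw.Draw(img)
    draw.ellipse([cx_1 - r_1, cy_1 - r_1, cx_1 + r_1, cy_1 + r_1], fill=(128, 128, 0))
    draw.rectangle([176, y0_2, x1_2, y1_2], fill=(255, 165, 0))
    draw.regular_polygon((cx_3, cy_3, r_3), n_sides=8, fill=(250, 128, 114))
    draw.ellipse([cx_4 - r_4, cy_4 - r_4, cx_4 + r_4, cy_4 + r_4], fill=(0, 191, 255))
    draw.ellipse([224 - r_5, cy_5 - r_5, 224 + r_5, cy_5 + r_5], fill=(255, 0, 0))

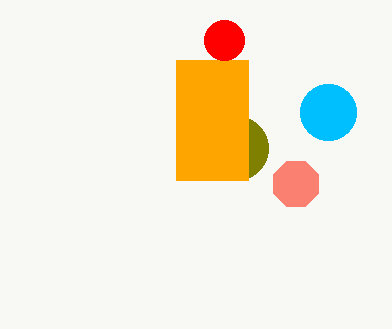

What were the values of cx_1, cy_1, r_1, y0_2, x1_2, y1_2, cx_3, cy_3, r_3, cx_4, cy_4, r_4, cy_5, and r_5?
cx_1 = 236, cy_1 = 148, r_1 = 32, y0_2 = 60, x1_2 = 248, y1_2 = 180, cx_3 = 296, cy_3 = 184, r_3 = 24, cx_4 = 328, cy_4 = 112, r_4 = 28, cy_5 = 40, r_5 = 20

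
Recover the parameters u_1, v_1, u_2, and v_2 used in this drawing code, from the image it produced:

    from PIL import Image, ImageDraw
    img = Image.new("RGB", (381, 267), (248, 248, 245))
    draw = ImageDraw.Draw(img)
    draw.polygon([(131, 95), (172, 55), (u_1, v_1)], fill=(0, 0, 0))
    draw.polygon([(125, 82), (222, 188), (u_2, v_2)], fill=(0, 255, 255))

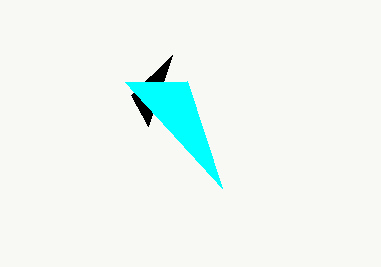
u_1 = 148
v_1 = 126
u_2 = 187
v_2 = 81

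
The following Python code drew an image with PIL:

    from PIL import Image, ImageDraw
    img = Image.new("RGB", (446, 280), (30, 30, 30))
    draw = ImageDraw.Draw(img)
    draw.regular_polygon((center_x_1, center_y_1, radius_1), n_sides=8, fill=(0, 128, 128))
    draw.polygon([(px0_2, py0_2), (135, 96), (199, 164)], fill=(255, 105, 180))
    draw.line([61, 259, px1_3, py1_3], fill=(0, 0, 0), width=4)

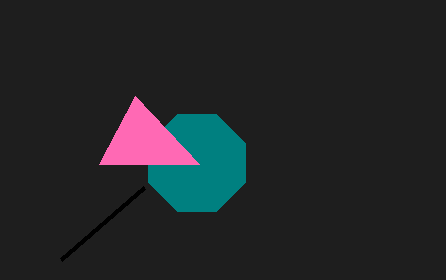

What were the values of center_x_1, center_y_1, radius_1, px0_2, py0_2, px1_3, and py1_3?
center_x_1 = 197, center_y_1 = 163, radius_1 = 52, px0_2 = 99, py0_2 = 164, px1_3 = 144, py1_3 = 187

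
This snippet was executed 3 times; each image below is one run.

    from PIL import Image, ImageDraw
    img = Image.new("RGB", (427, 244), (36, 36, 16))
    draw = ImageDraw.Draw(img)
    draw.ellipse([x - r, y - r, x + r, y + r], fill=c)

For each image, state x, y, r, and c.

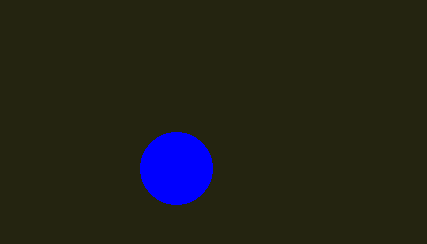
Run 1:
x = 176
y = 168
r = 36
c = 'blue'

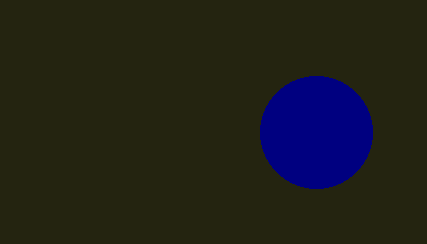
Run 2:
x = 316
y = 132
r = 56
c = 'navy'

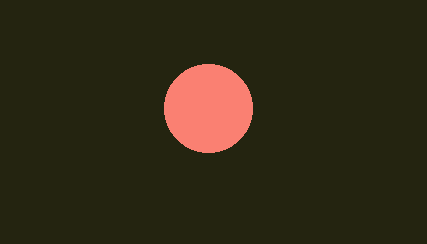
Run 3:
x = 208; y = 108; r = 44; c = 'salmon'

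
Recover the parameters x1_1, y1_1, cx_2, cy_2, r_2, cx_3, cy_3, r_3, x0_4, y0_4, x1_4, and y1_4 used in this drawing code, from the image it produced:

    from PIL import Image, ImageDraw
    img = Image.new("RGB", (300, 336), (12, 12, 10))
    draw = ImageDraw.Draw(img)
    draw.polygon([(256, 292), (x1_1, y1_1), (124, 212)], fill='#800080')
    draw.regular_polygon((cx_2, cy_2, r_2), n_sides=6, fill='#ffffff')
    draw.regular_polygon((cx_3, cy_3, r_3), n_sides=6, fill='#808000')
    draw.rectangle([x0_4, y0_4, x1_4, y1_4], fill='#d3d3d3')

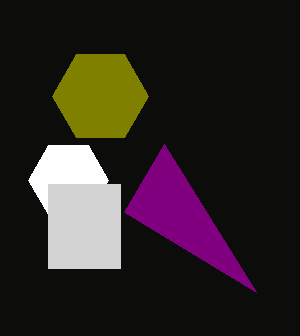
x1_1 = 164; y1_1 = 144; cx_2 = 68; cy_2 = 180; r_2 = 40; cx_3 = 100; cy_3 = 96; r_3 = 48; x0_4 = 48; y0_4 = 184; x1_4 = 120; y1_4 = 268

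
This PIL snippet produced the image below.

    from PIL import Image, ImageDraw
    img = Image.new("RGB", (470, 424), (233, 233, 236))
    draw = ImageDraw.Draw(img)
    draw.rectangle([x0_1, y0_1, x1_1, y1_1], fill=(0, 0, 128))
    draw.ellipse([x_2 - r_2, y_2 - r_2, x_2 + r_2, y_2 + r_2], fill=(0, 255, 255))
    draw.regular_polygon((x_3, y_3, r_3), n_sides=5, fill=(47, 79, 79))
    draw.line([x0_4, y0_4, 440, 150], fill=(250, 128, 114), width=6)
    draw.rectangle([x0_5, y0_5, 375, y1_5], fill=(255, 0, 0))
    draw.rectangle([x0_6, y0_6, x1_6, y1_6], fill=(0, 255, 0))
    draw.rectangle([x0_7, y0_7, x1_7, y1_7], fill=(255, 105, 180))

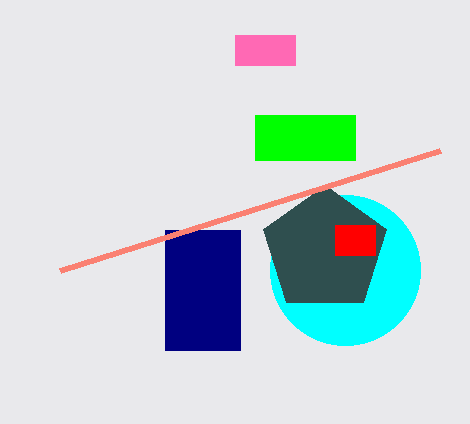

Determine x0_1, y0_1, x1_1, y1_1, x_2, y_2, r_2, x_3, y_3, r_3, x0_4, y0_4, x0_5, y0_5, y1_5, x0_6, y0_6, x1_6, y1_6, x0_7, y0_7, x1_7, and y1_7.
x0_1 = 165; y0_1 = 230; x1_1 = 240; y1_1 = 350; x_2 = 345; y_2 = 270; r_2 = 75; x_3 = 325; y_3 = 250; r_3 = 65; x0_4 = 60; y0_4 = 270; x0_5 = 335; y0_5 = 225; y1_5 = 255; x0_6 = 255; y0_6 = 115; x1_6 = 355; y1_6 = 160; x0_7 = 235; y0_7 = 35; x1_7 = 295; y1_7 = 65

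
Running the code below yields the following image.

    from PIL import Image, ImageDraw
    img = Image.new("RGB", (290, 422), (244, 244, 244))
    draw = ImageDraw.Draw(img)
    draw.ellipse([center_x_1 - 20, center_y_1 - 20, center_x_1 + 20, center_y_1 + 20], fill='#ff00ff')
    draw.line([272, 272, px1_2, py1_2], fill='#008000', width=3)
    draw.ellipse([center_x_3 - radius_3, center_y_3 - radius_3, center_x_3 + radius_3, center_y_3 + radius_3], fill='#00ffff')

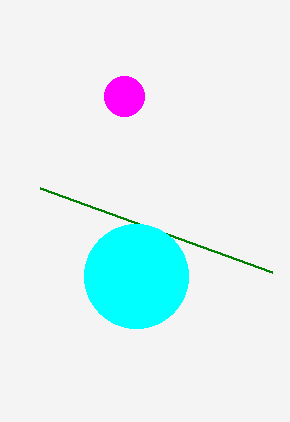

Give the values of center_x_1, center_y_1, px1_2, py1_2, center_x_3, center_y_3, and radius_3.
center_x_1 = 124; center_y_1 = 96; px1_2 = 40; py1_2 = 188; center_x_3 = 136; center_y_3 = 276; radius_3 = 52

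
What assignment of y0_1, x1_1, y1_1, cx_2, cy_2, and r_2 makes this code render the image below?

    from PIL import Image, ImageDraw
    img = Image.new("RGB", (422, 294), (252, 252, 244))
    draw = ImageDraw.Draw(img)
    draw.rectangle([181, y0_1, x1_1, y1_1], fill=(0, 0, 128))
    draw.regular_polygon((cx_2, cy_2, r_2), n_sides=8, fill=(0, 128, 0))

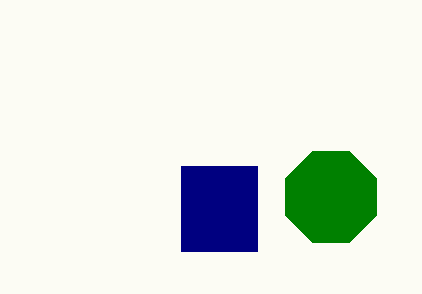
y0_1 = 166; x1_1 = 257; y1_1 = 251; cx_2 = 331; cy_2 = 197; r_2 = 49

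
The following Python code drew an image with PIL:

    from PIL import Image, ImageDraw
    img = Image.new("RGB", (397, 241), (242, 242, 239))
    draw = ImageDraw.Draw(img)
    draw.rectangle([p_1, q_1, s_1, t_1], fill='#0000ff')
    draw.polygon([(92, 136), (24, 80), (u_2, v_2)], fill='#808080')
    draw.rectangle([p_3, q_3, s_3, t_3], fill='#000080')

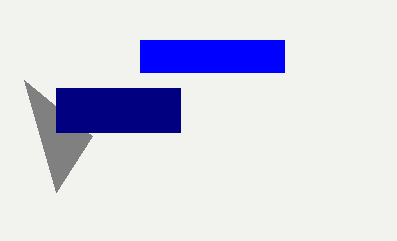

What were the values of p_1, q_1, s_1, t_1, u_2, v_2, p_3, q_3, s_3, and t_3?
p_1 = 140, q_1 = 40, s_1 = 284, t_1 = 72, u_2 = 56, v_2 = 192, p_3 = 56, q_3 = 88, s_3 = 180, t_3 = 132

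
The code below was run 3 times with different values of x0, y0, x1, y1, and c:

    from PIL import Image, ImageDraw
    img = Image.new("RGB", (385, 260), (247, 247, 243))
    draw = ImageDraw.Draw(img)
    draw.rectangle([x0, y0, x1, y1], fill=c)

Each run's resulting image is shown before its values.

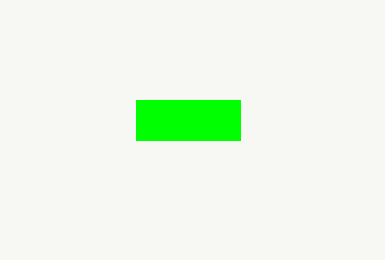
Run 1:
x0 = 136; y0 = 100; x1 = 240; y1 = 140; c = 'lime'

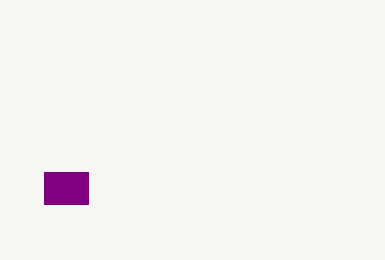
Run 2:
x0 = 44, y0 = 172, x1 = 88, y1 = 204, c = 'purple'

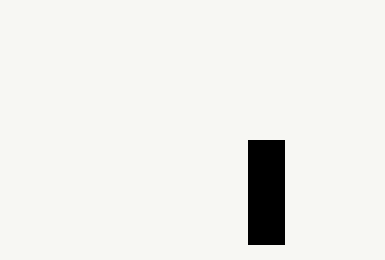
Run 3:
x0 = 248
y0 = 140
x1 = 284
y1 = 244
c = 'black'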